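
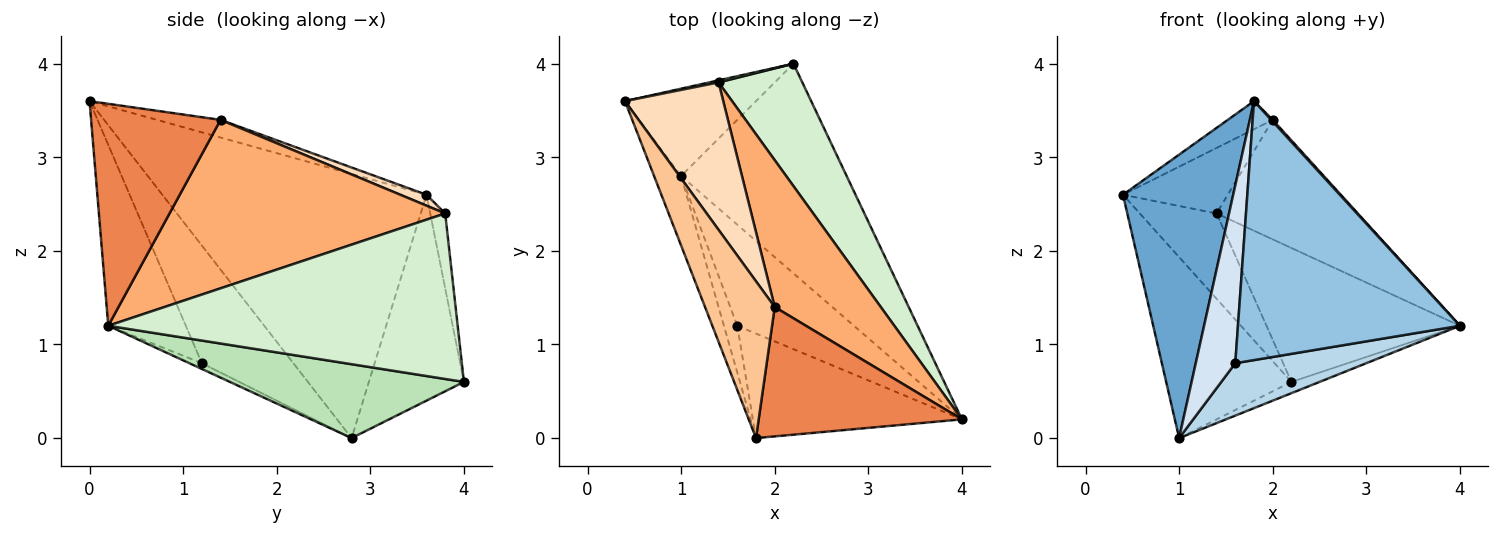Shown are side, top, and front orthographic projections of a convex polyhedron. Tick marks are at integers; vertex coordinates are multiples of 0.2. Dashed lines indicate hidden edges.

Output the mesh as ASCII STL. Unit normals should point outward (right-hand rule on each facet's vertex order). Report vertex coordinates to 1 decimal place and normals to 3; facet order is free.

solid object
 facet normal -0.919 -0.383 -0.094
  outer loop
   vertex 1.0 2.8 0.0
   vertex 1.8 0.0 3.6
   vertex 0.4 3.6 2.6
  endloop
 endfacet
 facet normal -0.308 -0.882 -0.356
  outer loop
   vertex 1.6 1.2 0.8
   vertex 4.0 0.2 1.2
   vertex 1.8 0.0 3.6
  endloop
 endfacet
 facet normal -0.044 -0.460 -0.887
  outer loop
   vertex 1.6 1.2 0.8
   vertex 1.0 2.8 0.0
   vertex 4.0 0.2 1.2
  endloop
 endfacet
 facet normal -0.913 -0.394 -0.104
  outer loop
   vertex 1.6 1.2 0.8
   vertex 1.8 0.0 3.6
   vertex 1.0 2.8 0.0
  endloop
 endfacet
 facet normal 0.737 -0.009 0.675
  outer loop
   vertex 2.0 1.4 3.4
   vertex 1.8 0.0 3.6
   vertex 4.0 0.2 1.2
  endloop
 endfacet
 facet normal 0.776 0.398 0.489
  outer loop
   vertex 2.0 1.4 3.4
   vertex 4.0 0.2 1.2
   vertex 1.4 3.8 2.4
  endloop
 endfacet
 facet normal -0.242 0.171 0.955
  outer loop
   vertex 2.0 1.4 3.4
   vertex 0.4 3.6 2.6
   vertex 1.8 0.0 3.6
  endloop
 endfacet
 facet normal 0.101 0.404 0.909
  outer loop
   vertex 2.0 1.4 3.4
   vertex 1.4 3.8 2.4
   vertex 0.4 3.6 2.6
  endloop
 endfacet
 facet normal -0.564 0.744 -0.359
  outer loop
   vertex 2.2 4.0 0.6
   vertex 1.0 2.8 0.0
   vertex 0.4 3.6 2.6
  endloop
 endfacet
 facet normal -0.191 0.981 0.024
  outer loop
   vertex 2.2 4.0 0.6
   vertex 0.4 3.6 2.6
   vertex 1.4 3.8 2.4
  endloop
 endfacet
 facet normal 0.407 0.049 -0.912
  outer loop
   vertex 2.2 4.0 0.6
   vertex 4.0 0.2 1.2
   vertex 1.0 2.8 0.0
  endloop
 endfacet
 facet normal 0.800 0.443 0.405
  outer loop
   vertex 2.2 4.0 0.6
   vertex 1.4 3.8 2.4
   vertex 4.0 0.2 1.2
  endloop
 endfacet
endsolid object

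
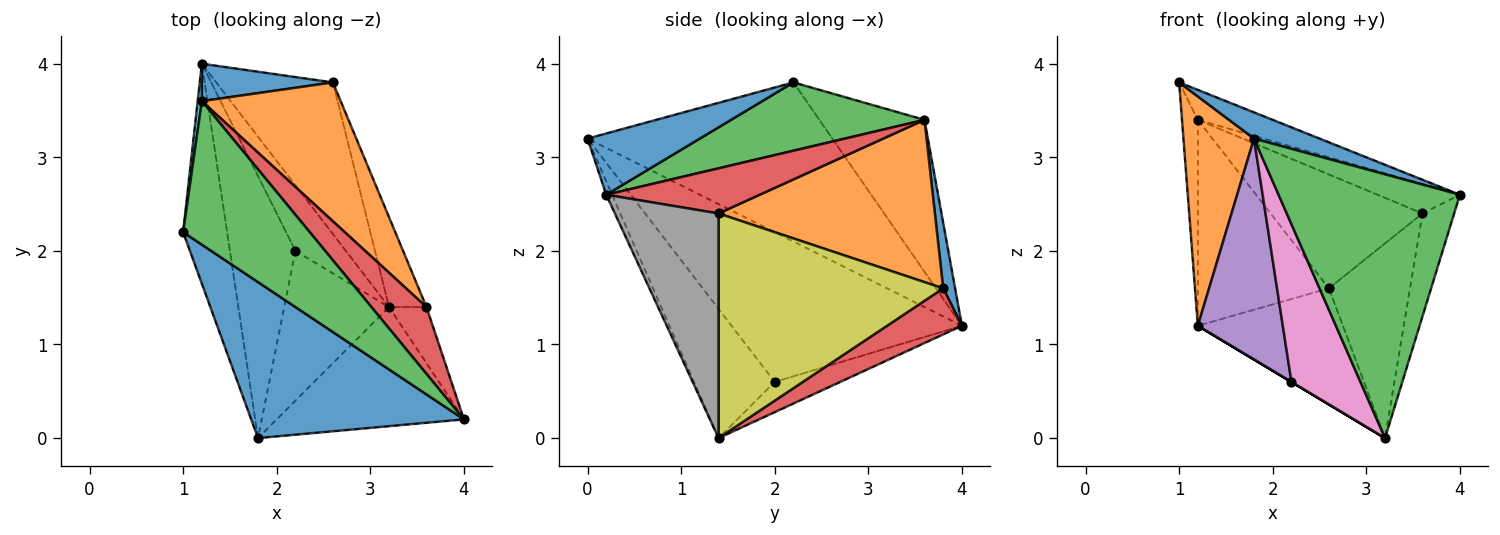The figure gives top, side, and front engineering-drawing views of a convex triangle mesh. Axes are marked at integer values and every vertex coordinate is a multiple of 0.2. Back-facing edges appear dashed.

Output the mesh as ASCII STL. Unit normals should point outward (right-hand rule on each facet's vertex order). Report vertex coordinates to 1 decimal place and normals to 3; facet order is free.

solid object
 facet normal 0.273 -0.159 0.949
  outer loop
   vertex 1.8 0.0 3.2
   vertex 4.0 0.2 2.6
   vertex 1.0 2.2 3.8
  endloop
 endfacet
 facet normal -0.929 -0.268 -0.257
  outer loop
   vertex 1.8 0.0 3.2
   vertex 1.0 2.2 3.8
   vertex 1.2 4.0 1.2
  endloop
 endfacet
 facet normal -0.029 -0.911 -0.411
  outer loop
   vertex 3.2 1.4 0.0
   vertex 4.0 0.2 2.6
   vertex 1.8 0.0 3.2
  endloop
 endfacet
 facet normal 0.299 0.580 -0.758
  outer loop
   vertex 2.6 3.8 1.6
   vertex 3.2 1.4 0.0
   vertex 1.2 4.0 1.2
  endloop
 endfacet
 facet normal -0.868 -0.320 -0.380
  outer loop
   vertex 2.2 2.0 0.6
   vertex 1.8 0.0 3.2
   vertex 1.2 4.0 1.2
  endloop
 endfacet
 facet normal -0.514 0.000 -0.857
  outer loop
   vertex 2.2 2.0 0.6
   vertex 1.2 4.0 1.2
   vertex 3.2 1.4 0.0
  endloop
 endfacet
 facet normal -0.647 -0.553 -0.525
  outer loop
   vertex 2.2 2.0 0.6
   vertex 3.2 1.4 0.0
   vertex 1.8 0.0 3.2
  endloop
 endfacet
 facet normal 0.944 0.289 -0.157
  outer loop
   vertex 3.6 1.4 2.4
   vertex 4.0 0.2 2.6
   vertex 3.2 1.4 0.0
  endloop
 endfacet
 facet normal 0.929 0.336 -0.155
  outer loop
   vertex 3.6 1.4 2.4
   vertex 3.2 1.4 0.0
   vertex 2.6 3.8 1.6
  endloop
 endfacet
 facet normal -0.988 0.149 0.027
  outer loop
   vertex 1.2 3.6 3.4
   vertex 1.2 4.0 1.2
   vertex 1.0 2.2 3.8
  endloop
 endfacet
 facet normal 0.089 0.980 0.178
  outer loop
   vertex 1.2 3.6 3.4
   vertex 2.6 3.8 1.6
   vertex 1.2 4.0 1.2
  endloop
 endfacet
 facet normal 0.670 0.471 0.574
  outer loop
   vertex 1.2 3.6 3.4
   vertex 3.6 1.4 2.4
   vertex 2.6 3.8 1.6
  endloop
 endfacet
 facet normal 0.467 0.181 0.866
  outer loop
   vertex 1.2 3.6 3.4
   vertex 1.0 2.2 3.8
   vertex 4.0 0.2 2.6
  endloop
 endfacet
 facet normal 0.600 0.322 0.732
  outer loop
   vertex 1.2 3.6 3.4
   vertex 4.0 0.2 2.6
   vertex 3.6 1.4 2.4
  endloop
 endfacet
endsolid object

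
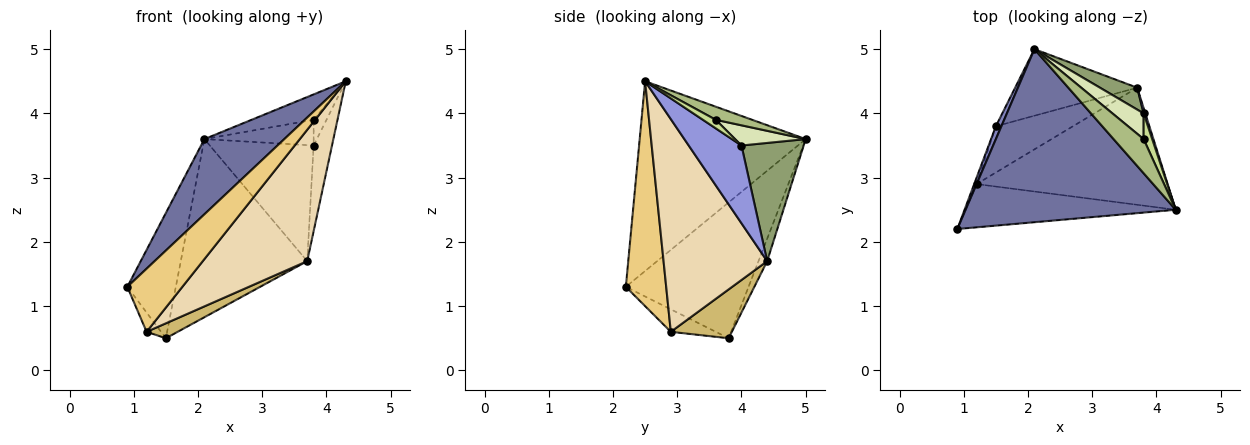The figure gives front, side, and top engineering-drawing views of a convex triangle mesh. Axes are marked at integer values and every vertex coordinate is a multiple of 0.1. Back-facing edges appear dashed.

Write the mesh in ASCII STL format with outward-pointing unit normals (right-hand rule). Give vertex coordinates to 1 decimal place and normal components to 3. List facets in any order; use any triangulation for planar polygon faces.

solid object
 facet normal -0.638 -0.307 0.706
  outer loop
   vertex 2.1 5.0 3.6
   vertex 0.9 2.2 1.3
   vertex 4.3 2.5 4.5
  endloop
 endfacet
 facet normal -0.929 0.367 0.038
  outer loop
   vertex 1.5 3.8 0.5
   vertex 0.9 2.2 1.3
   vertex 2.1 5.0 3.6
  endloop
 endfacet
 facet normal 0.944 0.328 0.021
  outer loop
   vertex 3.7 4.4 1.7
   vertex 3.8 4.0 3.5
   vertex 4.3 2.5 4.5
  endloop
 endfacet
 facet normal -0.064 0.935 -0.349
  outer loop
   vertex 3.7 4.4 1.7
   vertex 1.5 3.8 0.5
   vertex 2.1 5.0 3.6
  endloop
 endfacet
 facet normal 0.507 0.847 0.160
  outer loop
   vertex 3.7 4.4 1.7
   vertex 2.1 5.0 3.6
   vertex 3.8 4.0 3.5
  endloop
 endfacet
 facet normal 0.330 0.563 0.757
  outer loop
   vertex 3.8 3.6 3.9
   vertex 2.1 5.0 3.6
   vertex 4.3 2.5 4.5
  endloop
 endfacet
 facet normal 0.577 0.577 0.577
  outer loop
   vertex 3.8 3.6 3.9
   vertex 4.3 2.5 4.5
   vertex 3.8 4.0 3.5
  endloop
 endfacet
 facet normal 0.416 0.643 0.643
  outer loop
   vertex 3.8 3.6 3.9
   vertex 3.8 4.0 3.5
   vertex 2.1 5.0 3.6
  endloop
 endfacet
 facet normal -0.947 0.304 -0.101
  outer loop
   vertex 1.2 2.9 0.6
   vertex 0.9 2.2 1.3
   vertex 1.5 3.8 0.5
  endloop
 endfacet
 facet normal 0.516 -0.263 -0.815
  outer loop
   vertex 1.2 2.9 0.6
   vertex 1.5 3.8 0.5
   vertex 3.7 4.4 1.7
  endloop
 endfacet
 facet normal 0.518 -0.706 -0.484
  outer loop
   vertex 1.2 2.9 0.6
   vertex 4.3 2.5 4.5
   vertex 0.9 2.2 1.3
  endloop
 endfacet
 facet normal 0.595 -0.600 -0.535
  outer loop
   vertex 1.2 2.9 0.6
   vertex 3.7 4.4 1.7
   vertex 4.3 2.5 4.5
  endloop
 endfacet
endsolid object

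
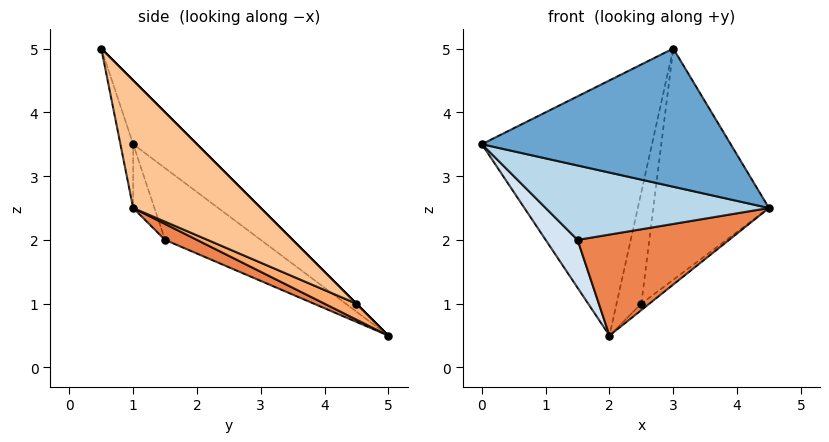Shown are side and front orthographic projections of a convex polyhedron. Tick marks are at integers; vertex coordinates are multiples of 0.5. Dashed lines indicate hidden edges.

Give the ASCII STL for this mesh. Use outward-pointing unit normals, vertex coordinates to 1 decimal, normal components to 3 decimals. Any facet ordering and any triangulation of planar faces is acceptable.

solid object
 facet normal -0.050 -0.973 -0.225
  outer loop
   vertex 3.0 0.5 5.0
   vertex 0.0 1.0 3.5
   vertex 4.5 1.0 2.5
  endloop
 endfacet
 facet normal -0.247 0.657 0.712
  outer loop
   vertex 3.0 0.5 5.0
   vertex 2.0 5.0 0.5
   vertex 0.0 1.0 3.5
  endloop
 endfacet
 facet normal -0.087 -0.916 -0.392
  outer loop
   vertex 1.5 1.5 2.0
   vertex 4.5 1.0 2.5
   vertex 0.0 1.0 3.5
  endloop
 endfacet
 facet normal -0.653 -0.218 -0.725
  outer loop
   vertex 1.5 1.5 2.0
   vertex 0.0 1.0 3.5
   vertex 2.0 5.0 0.5
  endloop
 endfacet
 facet normal 0.085 -0.403 -0.911
  outer loop
   vertex 1.5 1.5 2.0
   vertex 2.0 5.0 0.5
   vertex 4.5 1.0 2.5
  endloop
 endfacet
 facet normal 0.784 0.196 -0.588
  outer loop
   vertex 2.5 4.5 1.0
   vertex 4.5 1.0 2.5
   vertex 2.0 5.0 0.5
  endloop
 endfacet
 facet normal 0.641 0.581 0.501
  outer loop
   vertex 2.5 4.5 1.0
   vertex 3.0 0.5 5.0
   vertex 4.5 1.0 2.5
  endloop
 endfacet
 facet normal 0.000 0.707 0.707
  outer loop
   vertex 2.5 4.5 1.0
   vertex 2.0 5.0 0.5
   vertex 3.0 0.5 5.0
  endloop
 endfacet
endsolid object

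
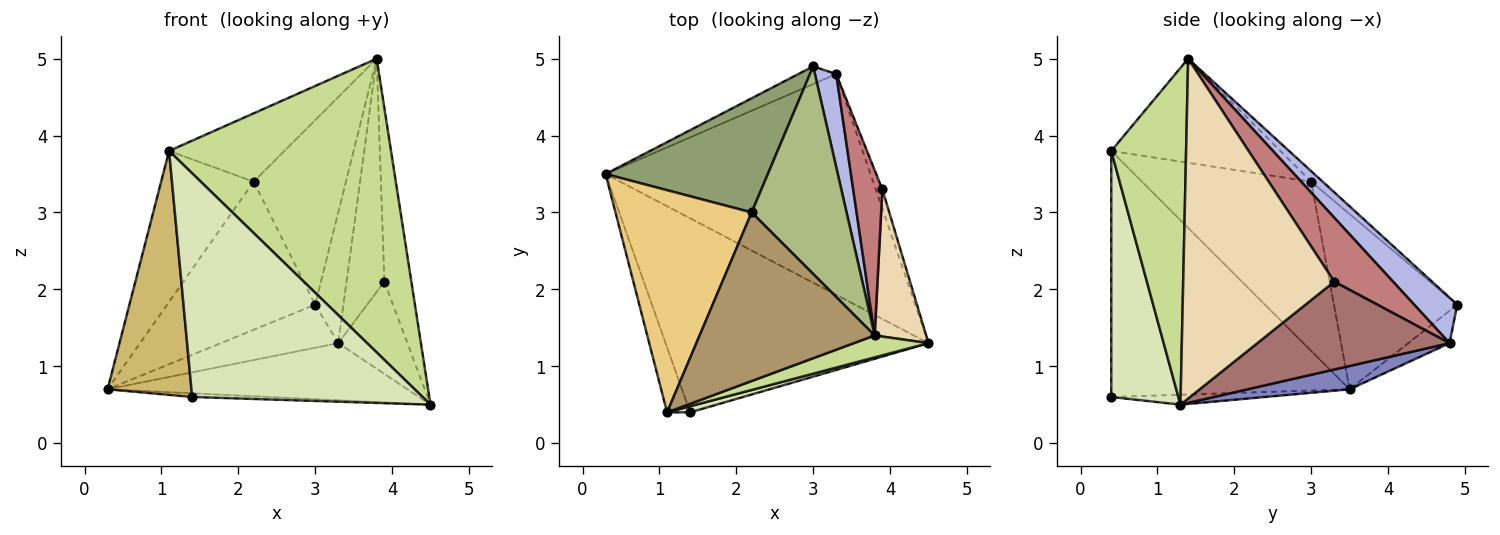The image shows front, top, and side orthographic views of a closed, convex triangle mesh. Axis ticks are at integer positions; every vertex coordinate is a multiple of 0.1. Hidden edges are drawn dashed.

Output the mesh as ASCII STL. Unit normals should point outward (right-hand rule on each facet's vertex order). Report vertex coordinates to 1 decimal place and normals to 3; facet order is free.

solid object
 facet normal -0.038 0.019 -0.999
  outer loop
   vertex 1.4 0.4 0.6
   vertex 0.3 3.5 0.7
   vertex 4.5 1.3 0.5
  endloop
 endfacet
 facet normal 0.085 0.250 -0.965
  outer loop
   vertex 3.3 4.8 1.3
   vertex 4.5 1.3 0.5
   vertex 0.3 3.5 0.7
  endloop
 endfacet
 facet normal -0.309 0.880 -0.361
  outer loop
   vertex 3.3 4.8 1.3
   vertex 0.3 3.5 0.7
   vertex 3.0 4.9 1.8
  endloop
 endfacet
 facet normal 0.778 0.511 0.365
  outer loop
   vertex 3.3 4.8 1.3
   vertex 3.0 4.9 1.8
   vertex 3.8 1.4 5.0
  endloop
 endfacet
 facet normal -0.550 0.661 0.510
  outer loop
   vertex 2.2 3.0 3.4
   vertex 3.0 4.9 1.8
   vertex 0.3 3.5 0.7
  endloop
 endfacet
 facet normal -0.083 0.662 0.745
  outer loop
   vertex 2.2 3.0 3.4
   vertex 3.8 1.4 5.0
   vertex 3.0 4.9 1.8
  endloop
 endfacet
 facet normal 0.319 -0.945 0.071
  outer loop
   vertex 1.1 0.4 3.8
   vertex 4.5 1.3 0.5
   vertex 3.8 1.4 5.0
  endloop
 endfacet
 facet normal 0.279 -0.960 0.026
  outer loop
   vertex 1.1 0.4 3.8
   vertex 1.4 0.4 0.6
   vertex 4.5 1.3 0.5
  endloop
 endfacet
 facet normal -0.483 0.329 0.812
  outer loop
   vertex 1.1 0.4 3.8
   vertex 3.8 1.4 5.0
   vertex 2.2 3.0 3.4
  endloop
 endfacet
 facet normal -0.940 -0.331 -0.088
  outer loop
   vertex 1.1 0.4 3.8
   vertex 0.3 3.5 0.7
   vertex 1.4 0.4 0.6
  endloop
 endfacet
 facet normal -0.717 0.392 0.577
  outer loop
   vertex 1.1 0.4 3.8
   vertex 2.2 3.0 3.4
   vertex 0.3 3.5 0.7
  endloop
 endfacet
 facet normal 0.974 0.174 0.148
  outer loop
   vertex 3.9 3.3 2.1
   vertex 3.8 1.4 5.0
   vertex 4.5 1.3 0.5
  endloop
 endfacet
 facet normal 0.939 0.338 -0.070
  outer loop
   vertex 3.9 3.3 2.1
   vertex 4.5 1.3 0.5
   vertex 3.3 4.8 1.3
  endloop
 endfacet
 facet normal 0.785 0.505 0.358
  outer loop
   vertex 3.9 3.3 2.1
   vertex 3.3 4.8 1.3
   vertex 3.8 1.4 5.0
  endloop
 endfacet
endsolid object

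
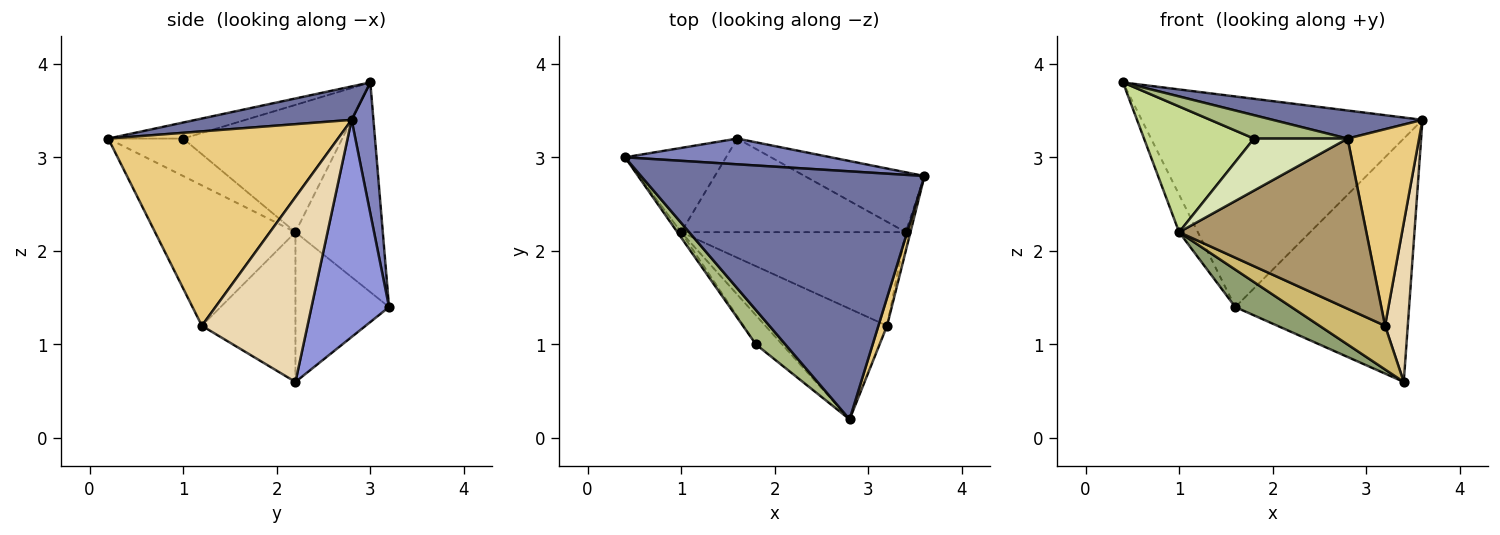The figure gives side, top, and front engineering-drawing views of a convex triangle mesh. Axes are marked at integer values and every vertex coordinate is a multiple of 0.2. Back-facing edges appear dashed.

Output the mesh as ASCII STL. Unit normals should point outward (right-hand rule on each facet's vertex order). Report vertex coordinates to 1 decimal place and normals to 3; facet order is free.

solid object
 facet normal 0.116 -0.112 0.987
  outer loop
   vertex 2.8 0.2 3.2
   vertex 3.6 2.8 3.4
   vertex 0.4 3.0 3.8
  endloop
 endfacet
 facet normal 0.077 0.990 0.121
  outer loop
   vertex 1.6 3.2 1.4
   vertex 0.4 3.0 3.8
   vertex 3.6 2.8 3.4
  endloop
 endfacet
 facet normal 0.398 0.891 -0.219
  outer loop
   vertex 1.6 3.2 1.4
   vertex 3.6 2.8 3.4
   vertex 3.4 2.2 0.6
  endloop
 endfacet
 facet normal -0.884 0.190 -0.426
  outer loop
   vertex 1.6 3.2 1.4
   vertex 1.0 2.2 2.2
   vertex 0.4 3.0 3.8
  endloop
 endfacet
 facet normal -0.526 -0.316 -0.789
  outer loop
   vertex 1.6 3.2 1.4
   vertex 3.4 2.2 0.6
   vertex 1.0 2.2 2.2
  endloop
 endfacet
 facet normal -0.411 -0.514 0.753
  outer loop
   vertex 1.8 1.0 3.2
   vertex 2.8 0.2 3.2
   vertex 0.4 3.0 3.8
  endloop
 endfacet
 facet normal -0.822 -0.568 -0.024
  outer loop
   vertex 1.8 1.0 3.2
   vertex 0.4 3.0 3.8
   vertex 1.0 2.2 2.2
  endloop
 endfacet
 facet normal -0.572 -0.715 -0.401
  outer loop
   vertex 1.8 1.0 3.2
   vertex 1.0 2.2 2.2
   vertex 2.8 0.2 3.2
  endloop
 endfacet
 facet normal -0.532 -0.710 -0.461
  outer loop
   vertex 3.2 1.2 1.2
   vertex 2.8 0.2 3.2
   vertex 1.0 2.2 2.2
  endloop
 endfacet
 facet normal -0.517 -0.362 -0.776
  outer loop
   vertex 3.2 1.2 1.2
   vertex 1.0 2.2 2.2
   vertex 3.4 2.2 0.6
  endloop
 endfacet
 facet normal 0.954 -0.297 0.042
  outer loop
   vertex 3.2 1.2 1.2
   vertex 3.6 2.8 3.4
   vertex 2.8 0.2 3.2
  endloop
 endfacet
 facet normal 0.977 -0.210 -0.025
  outer loop
   vertex 3.2 1.2 1.2
   vertex 3.4 2.2 0.6
   vertex 3.6 2.8 3.4
  endloop
 endfacet
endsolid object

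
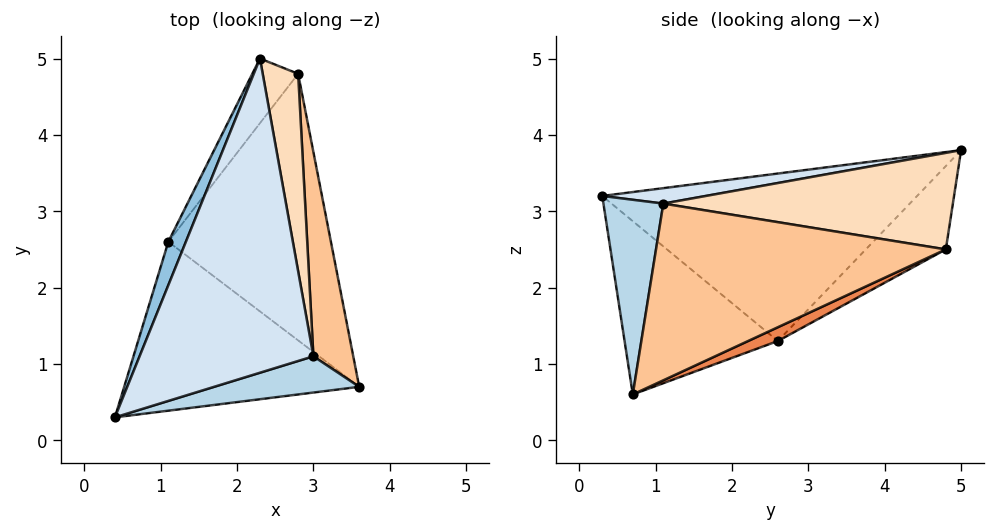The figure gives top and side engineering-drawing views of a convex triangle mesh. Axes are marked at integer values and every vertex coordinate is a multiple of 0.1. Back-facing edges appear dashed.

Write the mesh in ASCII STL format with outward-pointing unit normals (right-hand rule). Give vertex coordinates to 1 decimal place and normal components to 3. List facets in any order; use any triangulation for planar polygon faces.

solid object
 facet normal -0.534 -0.436 -0.724
  outer loop
   vertex 1.1 2.6 1.3
   vertex 3.6 0.7 0.6
   vertex 0.4 0.3 3.2
  endloop
 endfacet
 facet normal -0.927 0.362 0.097
  outer loop
   vertex 1.1 2.6 1.3
   vertex 0.4 0.3 3.2
   vertex 2.3 5.0 3.8
  endloop
 endfacet
 facet normal 0.295 -0.930 0.220
  outer loop
   vertex 3.0 1.1 3.1
   vertex 0.4 0.3 3.2
   vertex 3.6 0.7 0.6
  endloop
 endfacet
 facet normal 0.087 -0.161 0.983
  outer loop
   vertex 3.0 1.1 3.1
   vertex 2.3 5.0 3.8
   vertex 0.4 0.3 3.2
  endloop
 endfacet
 facet normal 0.076 0.431 -0.899
  outer loop
   vertex 2.8 4.8 2.5
   vertex 3.6 0.7 0.6
   vertex 1.1 2.6 1.3
  endloop
 endfacet
 facet normal -0.639 0.685 -0.351
  outer loop
   vertex 2.8 4.8 2.5
   vertex 1.1 2.6 1.3
   vertex 2.3 5.0 3.8
  endloop
 endfacet
 facet normal 0.972 0.088 0.219
  outer loop
   vertex 2.8 4.8 2.5
   vertex 3.0 1.1 3.1
   vertex 3.6 0.7 0.6
  endloop
 endfacet
 facet normal 0.933 0.106 0.343
  outer loop
   vertex 2.8 4.8 2.5
   vertex 2.3 5.0 3.8
   vertex 3.0 1.1 3.1
  endloop
 endfacet
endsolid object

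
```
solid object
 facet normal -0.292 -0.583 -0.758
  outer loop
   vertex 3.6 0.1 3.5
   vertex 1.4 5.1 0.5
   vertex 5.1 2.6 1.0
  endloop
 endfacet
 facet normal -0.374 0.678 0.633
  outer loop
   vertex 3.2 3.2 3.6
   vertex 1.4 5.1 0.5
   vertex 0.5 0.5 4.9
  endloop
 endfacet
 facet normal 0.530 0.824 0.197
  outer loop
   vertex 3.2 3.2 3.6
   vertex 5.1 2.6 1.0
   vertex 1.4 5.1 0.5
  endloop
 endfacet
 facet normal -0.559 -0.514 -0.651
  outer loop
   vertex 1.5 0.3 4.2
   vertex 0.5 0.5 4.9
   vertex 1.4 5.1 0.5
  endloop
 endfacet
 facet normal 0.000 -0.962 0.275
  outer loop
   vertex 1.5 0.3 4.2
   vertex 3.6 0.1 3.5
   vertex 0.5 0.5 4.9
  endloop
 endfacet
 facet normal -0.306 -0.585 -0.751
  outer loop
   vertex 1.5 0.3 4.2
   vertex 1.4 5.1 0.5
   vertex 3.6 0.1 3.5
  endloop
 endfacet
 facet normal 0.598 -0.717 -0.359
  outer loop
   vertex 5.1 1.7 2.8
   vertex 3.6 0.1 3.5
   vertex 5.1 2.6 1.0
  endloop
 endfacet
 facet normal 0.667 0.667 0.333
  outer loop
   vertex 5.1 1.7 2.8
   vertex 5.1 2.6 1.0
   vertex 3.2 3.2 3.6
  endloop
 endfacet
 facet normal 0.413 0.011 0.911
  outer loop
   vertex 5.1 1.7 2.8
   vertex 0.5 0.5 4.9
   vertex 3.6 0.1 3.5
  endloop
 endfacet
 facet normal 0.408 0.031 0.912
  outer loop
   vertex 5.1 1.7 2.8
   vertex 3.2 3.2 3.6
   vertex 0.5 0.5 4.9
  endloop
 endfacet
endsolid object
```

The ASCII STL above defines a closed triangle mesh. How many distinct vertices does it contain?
7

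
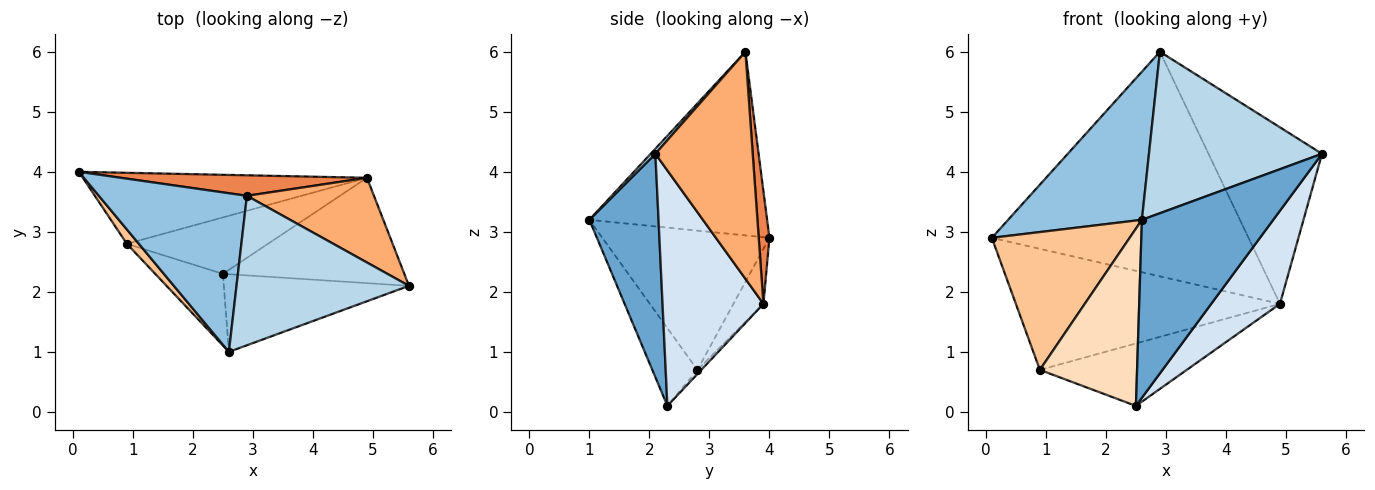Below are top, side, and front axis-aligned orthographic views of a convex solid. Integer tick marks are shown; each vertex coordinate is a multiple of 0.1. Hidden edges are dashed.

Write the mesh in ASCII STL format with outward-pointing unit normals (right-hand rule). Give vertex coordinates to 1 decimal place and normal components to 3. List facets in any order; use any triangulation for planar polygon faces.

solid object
 facet normal 0.435 -0.825 -0.360
  outer loop
   vertex 2.5 2.3 0.1
   vertex 5.6 2.1 4.3
   vertex 2.6 1.0 3.2
  endloop
 endfacet
 facet normal -0.672 -0.506 0.541
  outer loop
   vertex 2.9 3.6 6.0
   vertex 0.1 4.0 2.9
   vertex 2.6 1.0 3.2
  endloop
 endfacet
 facet normal 0.020 -0.734 0.679
  outer loop
   vertex 2.9 3.6 6.0
   vertex 2.6 1.0 3.2
   vertex 5.6 2.1 4.3
  endloop
 endfacet
 facet normal 0.697 -0.475 -0.537
  outer loop
   vertex 4.9 3.9 1.8
   vertex 5.6 2.1 4.3
   vertex 2.5 2.3 0.1
  endloop
 endfacet
 facet normal 0.042 0.995 0.091
  outer loop
   vertex 4.9 3.9 1.8
   vertex 0.1 4.0 2.9
   vertex 2.9 3.6 6.0
  endloop
 endfacet
 facet normal 0.612 0.713 0.342
  outer loop
   vertex 4.9 3.9 1.8
   vertex 2.9 3.6 6.0
   vertex 5.6 2.1 4.3
  endloop
 endfacet
 facet normal -0.770 -0.635 0.066
  outer loop
   vertex 0.9 2.8 0.7
   vertex 2.6 1.0 3.2
   vertex 0.1 4.0 2.9
  endloop
 endfacet
 facet normal -0.395 -0.852 -0.344
  outer loop
   vertex 0.9 2.8 0.7
   vertex 2.5 2.3 0.1
   vertex 2.6 1.0 3.2
  endloop
 endfacet
 facet normal -0.098 0.858 -0.504
  outer loop
   vertex 0.9 2.8 0.7
   vertex 0.1 4.0 2.9
   vertex 4.9 3.9 1.8
  endloop
 endfacet
 facet normal -0.020 0.742 -0.670
  outer loop
   vertex 0.9 2.8 0.7
   vertex 4.9 3.9 1.8
   vertex 2.5 2.3 0.1
  endloop
 endfacet
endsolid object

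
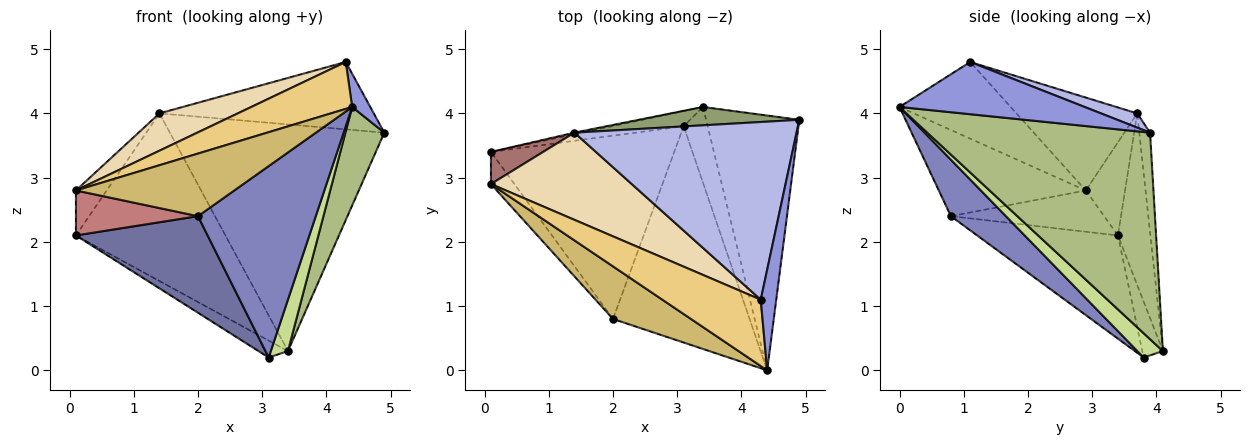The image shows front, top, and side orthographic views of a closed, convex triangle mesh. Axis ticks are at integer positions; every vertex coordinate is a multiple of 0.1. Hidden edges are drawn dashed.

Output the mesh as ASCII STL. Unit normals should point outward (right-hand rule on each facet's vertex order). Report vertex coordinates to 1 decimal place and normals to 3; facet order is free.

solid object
 facet normal -0.446 -0.417 -0.792
  outer loop
   vertex 2.0 0.8 2.4
   vertex 0.1 3.4 2.1
   vertex 3.1 3.8 0.2
  endloop
 endfacet
 facet normal 0.296 -0.633 -0.715
  outer loop
   vertex 2.0 0.8 2.4
   vertex 3.1 3.8 0.2
   vertex 4.4 0.0 4.1
  endloop
 endfacet
 facet normal 0.955 -0.093 0.283
  outer loop
   vertex 4.3 1.1 4.8
   vertex 4.4 0.0 4.1
   vertex 4.9 3.9 3.7
  endloop
 endfacet
 facet normal 0.060 0.354 0.933
  outer loop
   vertex 4.3 1.1 4.8
   vertex 4.9 3.9 3.7
   vertex 1.4 3.7 4.0
  endloop
 endfacet
 facet normal -0.050 0.995 0.081
  outer loop
   vertex 3.4 4.1 0.3
   vertex 1.4 3.7 4.0
   vertex 4.9 3.9 3.7
  endloop
 endfacet
 facet normal 0.900 -0.157 -0.406
  outer loop
   vertex 3.4 4.1 0.3
   vertex 4.9 3.9 3.7
   vertex 4.4 0.0 4.1
  endloop
 endfacet
 facet normal 0.642 -0.431 -0.634
  outer loop
   vertex 3.4 4.1 0.3
   vertex 4.4 0.0 4.1
   vertex 3.1 3.8 0.2
  endloop
 endfacet
 facet normal -0.463 0.660 -0.592
  outer loop
   vertex 3.4 4.1 0.3
   vertex 3.1 3.8 0.2
   vertex 0.1 3.4 2.1
  endloop
 endfacet
 facet normal -0.212 0.977 -0.009
  outer loop
   vertex 3.4 4.1 0.3
   vertex 0.1 3.4 2.1
   vertex 1.4 3.7 4.0
  endloop
 endfacet
 facet normal -0.579 -0.624 0.524
  outer loop
   vertex 0.1 2.9 2.8
   vertex 2.0 0.8 2.4
   vertex 4.4 0.0 4.1
  endloop
 endfacet
 facet normal -0.537 -0.487 0.689
  outer loop
   vertex 0.1 2.9 2.8
   vertex 4.4 0.0 4.1
   vertex 4.3 1.1 4.8
  endloop
 endfacet
 facet normal -0.519 -0.336 0.786
  outer loop
   vertex 0.1 2.9 2.8
   vertex 4.3 1.1 4.8
   vertex 1.4 3.7 4.0
  endloop
 endfacet
 facet normal -0.720 0.565 0.403
  outer loop
   vertex 0.1 2.9 2.8
   vertex 1.4 3.7 4.0
   vertex 0.1 3.4 2.1
  endloop
 endfacet
 facet normal -0.715 -0.569 -0.407
  outer loop
   vertex 0.1 2.9 2.8
   vertex 0.1 3.4 2.1
   vertex 2.0 0.8 2.4
  endloop
 endfacet
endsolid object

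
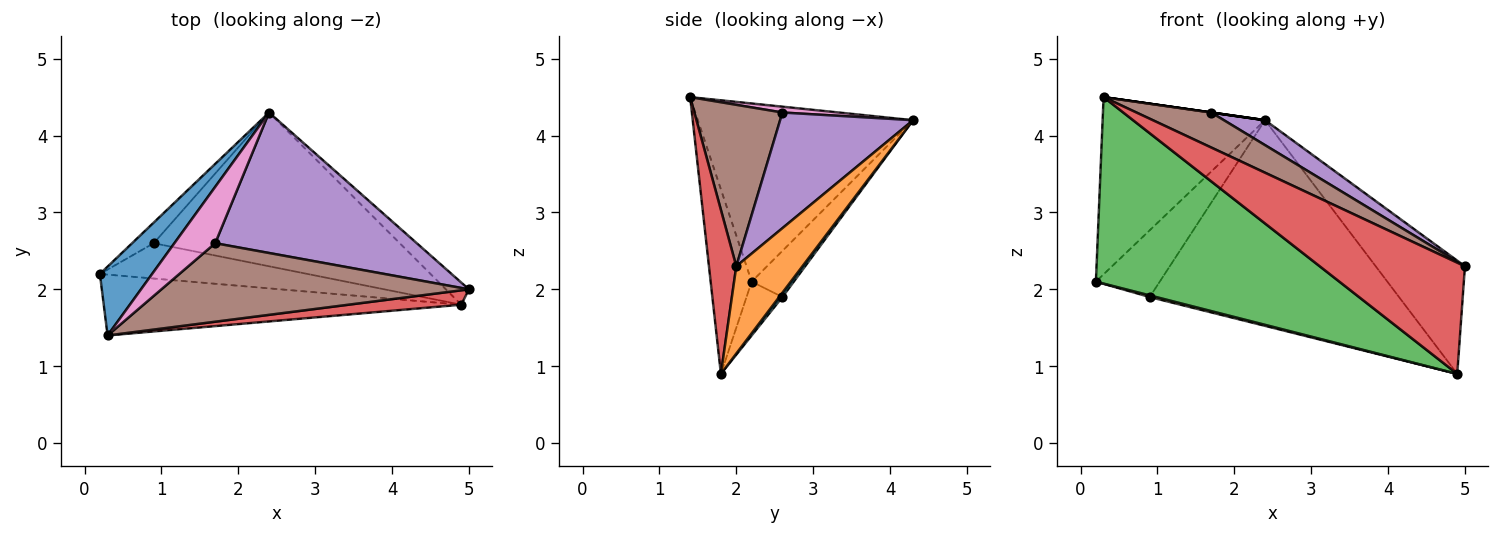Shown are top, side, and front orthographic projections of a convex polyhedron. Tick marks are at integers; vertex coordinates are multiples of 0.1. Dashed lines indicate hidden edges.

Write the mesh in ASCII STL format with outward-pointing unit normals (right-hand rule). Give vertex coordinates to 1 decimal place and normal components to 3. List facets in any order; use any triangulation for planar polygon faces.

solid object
 facet normal -0.777 0.586 0.228
  outer loop
   vertex 0.3 1.4 4.5
   vertex 2.4 4.3 4.2
   vertex 0.2 2.2 2.1
  endloop
 endfacet
 facet normal 0.588 0.794 -0.155
  outer loop
   vertex 4.9 1.8 0.9
   vertex 2.4 4.3 4.2
   vertex 5.0 2.0 2.3
  endloop
 endfacet
 facet normal -0.158 -0.939 -0.306
  outer loop
   vertex 4.9 1.8 0.9
   vertex 0.3 1.4 4.5
   vertex 0.2 2.2 2.1
  endloop
 endfacet
 facet normal 0.184 -0.975 0.126
  outer loop
   vertex 4.9 1.8 0.9
   vertex 5.0 2.0 2.3
   vertex 0.3 1.4 4.5
  endloop
 endfacet
 facet normal 0.492 -0.152 0.857
  outer loop
   vertex 1.7 2.6 4.3
   vertex 5.0 2.0 2.3
   vertex 2.4 4.3 4.2
  endloop
 endfacet
 facet normal 0.432 -0.367 0.824
  outer loop
   vertex 1.7 2.6 4.3
   vertex 0.3 1.4 4.5
   vertex 5.0 2.0 2.3
  endloop
 endfacet
 facet normal 0.141 0.000 0.990
  outer loop
   vertex 1.7 2.6 4.3
   vertex 2.4 4.3 4.2
   vertex 0.3 1.4 4.5
  endloop
 endfacet
 facet normal -0.533 0.808 -0.250
  outer loop
   vertex 0.9 2.6 1.9
   vertex 0.2 2.2 2.1
   vertex 2.4 4.3 4.2
  endloop
 endfacet
 facet normal -0.251 -0.045 -0.967
  outer loop
   vertex 0.9 2.6 1.9
   vertex 4.9 1.8 0.9
   vertex 0.2 2.2 2.1
  endloop
 endfacet
 facet normal 0.010 0.801 -0.599
  outer loop
   vertex 0.9 2.6 1.9
   vertex 2.4 4.3 4.2
   vertex 4.9 1.8 0.9
  endloop
 endfacet
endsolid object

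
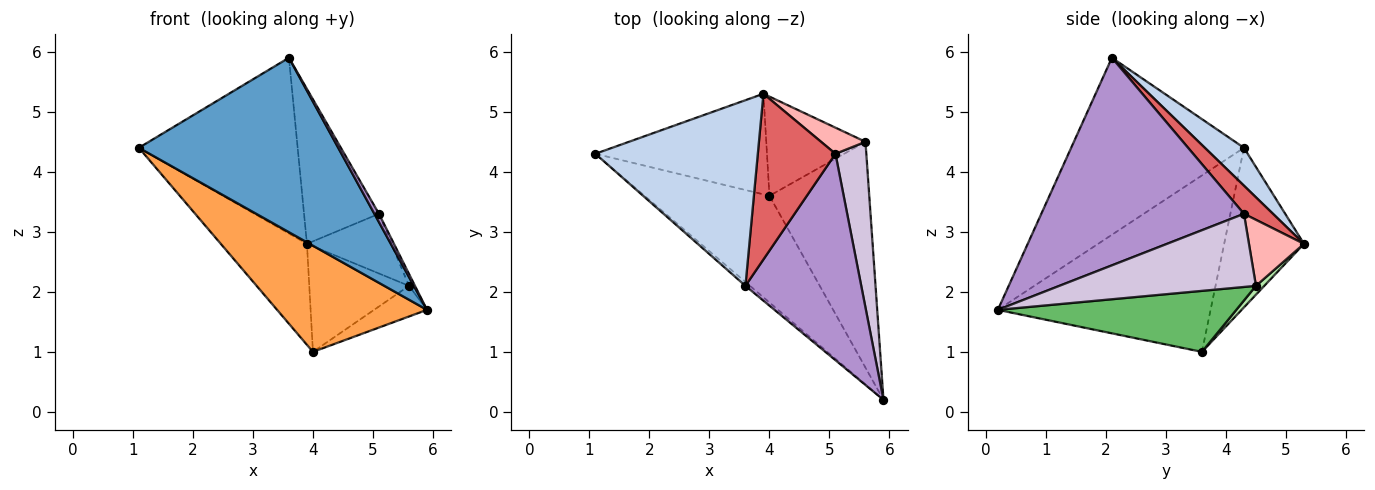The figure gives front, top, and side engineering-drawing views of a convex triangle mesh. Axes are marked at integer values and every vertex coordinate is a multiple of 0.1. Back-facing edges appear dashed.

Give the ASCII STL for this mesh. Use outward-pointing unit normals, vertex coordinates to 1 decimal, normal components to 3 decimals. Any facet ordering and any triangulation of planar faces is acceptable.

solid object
 facet normal -0.655 -0.756 -0.017
  outer loop
   vertex 3.6 2.1 5.9
   vertex 1.1 4.3 4.4
   vertex 5.9 0.2 1.7
  endloop
 endfacet
 facet normal 0.167 0.678 0.716
  outer loop
   vertex 3.6 2.1 5.9
   vertex 3.9 5.3 2.8
   vertex 1.1 4.3 4.4
  endloop
 endfacet
 facet normal -0.708 -0.499 -0.501
  outer loop
   vertex 4.0 3.6 1.0
   vertex 5.9 0.2 1.7
   vertex 1.1 4.3 4.4
  endloop
 endfacet
 facet normal -0.549 0.592 -0.590
  outer loop
   vertex 4.0 3.6 1.0
   vertex 1.1 4.3 4.4
   vertex 3.9 5.3 2.8
  endloop
 endfacet
 facet normal 0.518 0.115 -0.848
  outer loop
   vertex 5.6 4.5 2.1
   vertex 5.9 0.2 1.7
   vertex 4.0 3.6 1.0
  endloop
 endfacet
 facet normal 0.061 0.727 -0.684
  outer loop
   vertex 5.6 4.5 2.1
   vertex 4.0 3.6 1.0
   vertex 3.9 5.3 2.8
  endloop
 endfacet
 facet normal 0.256 0.660 0.706
  outer loop
   vertex 5.1 4.3 3.3
   vertex 3.9 5.3 2.8
   vertex 3.6 2.1 5.9
  endloop
 endfacet
 facet normal 0.512 0.787 0.345
  outer loop
   vertex 5.1 4.3 3.3
   vertex 5.6 4.5 2.1
   vertex 3.9 5.3 2.8
  endloop
 endfacet
 facet normal 0.873 -0.020 0.487
  outer loop
   vertex 5.1 4.3 3.3
   vertex 3.6 2.1 5.9
   vertex 5.9 0.2 1.7
  endloop
 endfacet
 facet normal 0.921 0.028 0.388
  outer loop
   vertex 5.1 4.3 3.3
   vertex 5.9 0.2 1.7
   vertex 5.6 4.5 2.1
  endloop
 endfacet
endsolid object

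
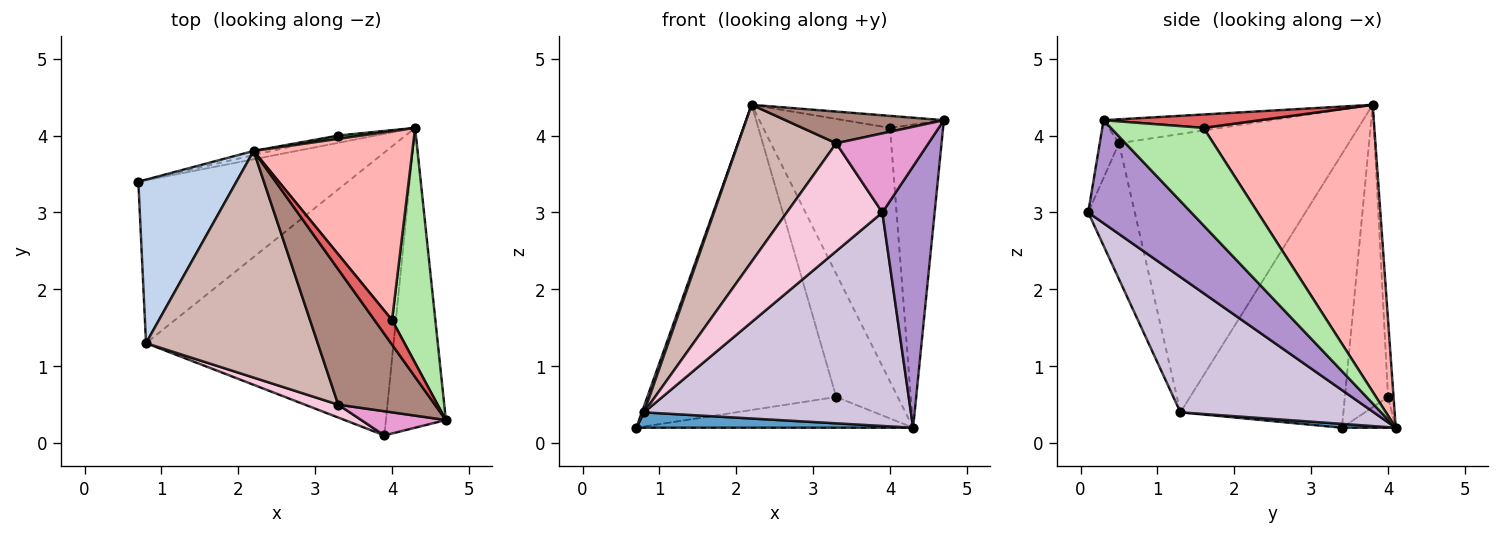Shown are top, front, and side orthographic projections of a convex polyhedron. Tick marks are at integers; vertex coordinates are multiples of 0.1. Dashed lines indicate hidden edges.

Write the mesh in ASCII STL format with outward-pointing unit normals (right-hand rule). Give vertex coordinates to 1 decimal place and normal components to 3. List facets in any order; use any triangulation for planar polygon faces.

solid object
 facet normal 0.018 -0.094 -0.995
  outer loop
   vertex 0.8 1.3 0.4
   vertex 0.7 3.4 0.2
   vertex 4.3 4.1 0.2
  endloop
 endfacet
 facet normal -0.941 -0.013 0.337
  outer loop
   vertex 0.8 1.3 0.4
   vertex 2.2 3.8 4.4
   vertex 0.7 3.4 0.2
  endloop
 endfacet
 facet normal -0.186 0.956 -0.226
  outer loop
   vertex 3.3 4.0 0.6
   vertex 4.3 4.1 0.2
   vertex 0.7 3.4 0.2
  endloop
 endfacet
 facet normal -0.223 0.975 -0.013
  outer loop
   vertex 3.3 4.0 0.6
   vertex 0.7 3.4 0.2
   vertex 2.2 3.8 4.4
  endloop
 endfacet
 facet normal -0.089 0.996 0.027
  outer loop
   vertex 3.3 4.0 0.6
   vertex 2.2 3.8 4.4
   vertex 4.3 4.1 0.2
  endloop
 endfacet
 facet normal 0.810 0.464 0.360
  outer loop
   vertex 4.0 1.6 4.1
   vertex 4.7 0.3 4.2
   vertex 4.3 4.1 0.2
  endloop
 endfacet
 facet normal 0.565 0.361 0.741
  outer loop
   vertex 4.0 1.6 4.1
   vertex 2.2 3.8 4.4
   vertex 4.7 0.3 4.2
  endloop
 endfacet
 facet normal 0.734 0.545 0.406
  outer loop
   vertex 4.0 1.6 4.1
   vertex 4.3 4.1 0.2
   vertex 2.2 3.8 4.4
  endloop
 endfacet
 facet normal 0.791 -0.402 -0.461
  outer loop
   vertex 3.9 0.1 3.0
   vertex 4.3 4.1 0.2
   vertex 4.7 0.3 4.2
  endloop
 endfacet
 facet normal 0.400 -0.552 -0.732
  outer loop
   vertex 3.9 0.1 3.0
   vertex 0.8 1.3 0.4
   vertex 4.3 4.1 0.2
  endloop
 endfacet
 facet normal -0.234 -0.222 0.947
  outer loop
   vertex 3.3 0.5 3.9
   vertex 4.7 0.3 4.2
   vertex 2.2 3.8 4.4
  endloop
 endfacet
 facet normal -0.800 -0.341 0.493
  outer loop
   vertex 3.3 0.5 3.9
   vertex 2.2 3.8 4.4
   vertex 0.8 1.3 0.4
  endloop
 endfacet
 facet normal -0.195 -0.938 0.287
  outer loop
   vertex 3.3 0.5 3.9
   vertex 3.9 0.1 3.0
   vertex 4.7 0.3 4.2
  endloop
 endfacet
 facet normal -0.436 -0.894 0.107
  outer loop
   vertex 3.3 0.5 3.9
   vertex 0.8 1.3 0.4
   vertex 3.9 0.1 3.0
  endloop
 endfacet
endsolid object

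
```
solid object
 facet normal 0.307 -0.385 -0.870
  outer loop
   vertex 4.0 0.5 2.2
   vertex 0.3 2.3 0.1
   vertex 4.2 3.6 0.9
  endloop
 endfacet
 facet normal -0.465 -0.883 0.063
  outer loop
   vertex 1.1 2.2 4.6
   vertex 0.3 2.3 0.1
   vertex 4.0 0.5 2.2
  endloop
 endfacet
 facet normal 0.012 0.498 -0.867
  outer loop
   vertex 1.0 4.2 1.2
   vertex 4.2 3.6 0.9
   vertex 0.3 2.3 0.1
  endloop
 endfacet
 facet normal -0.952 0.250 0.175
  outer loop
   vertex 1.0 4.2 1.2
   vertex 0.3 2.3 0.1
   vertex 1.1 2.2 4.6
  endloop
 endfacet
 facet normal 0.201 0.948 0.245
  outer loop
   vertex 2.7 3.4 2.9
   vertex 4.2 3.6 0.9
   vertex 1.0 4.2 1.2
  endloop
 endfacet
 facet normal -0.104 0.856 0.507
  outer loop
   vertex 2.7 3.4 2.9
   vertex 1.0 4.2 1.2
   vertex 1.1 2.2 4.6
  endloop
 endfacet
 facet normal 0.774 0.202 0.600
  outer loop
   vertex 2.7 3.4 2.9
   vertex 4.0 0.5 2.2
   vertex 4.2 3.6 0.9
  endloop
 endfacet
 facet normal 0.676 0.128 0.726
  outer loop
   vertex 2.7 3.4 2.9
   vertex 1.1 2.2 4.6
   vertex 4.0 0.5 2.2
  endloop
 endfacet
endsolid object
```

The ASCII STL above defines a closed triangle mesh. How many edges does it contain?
12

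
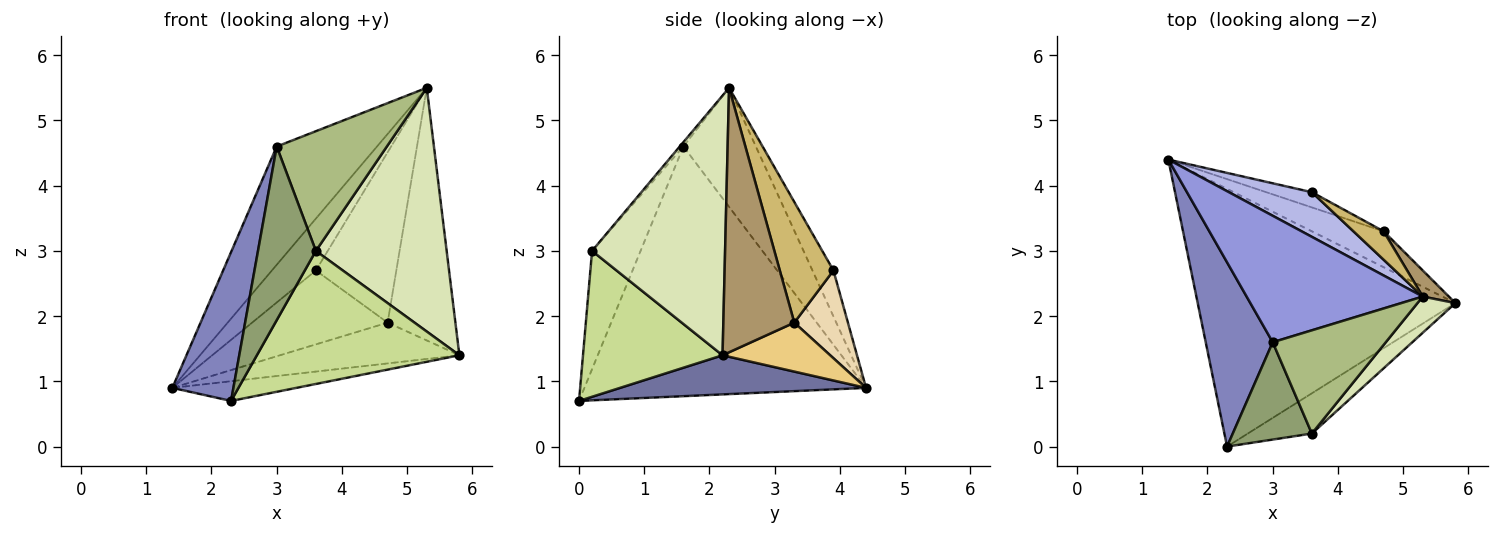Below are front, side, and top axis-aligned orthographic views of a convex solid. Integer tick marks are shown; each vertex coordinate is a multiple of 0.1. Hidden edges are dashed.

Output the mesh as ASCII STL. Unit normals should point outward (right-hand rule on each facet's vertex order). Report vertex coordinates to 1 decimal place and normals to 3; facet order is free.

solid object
 facet normal 0.150 0.075 -0.986
  outer loop
   vertex 2.3 0.0 0.7
   vertex 1.4 4.4 0.9
   vertex 5.8 2.2 1.4
  endloop
 endfacet
 facet normal -0.945 -0.205 0.254
  outer loop
   vertex 3.0 1.6 4.6
   vertex 1.4 4.4 0.9
   vertex 2.3 0.0 0.7
  endloop
 endfacet
 facet normal -0.443 0.612 0.655
  outer loop
   vertex 3.0 1.6 4.6
   vertex 5.3 2.3 5.5
   vertex 1.4 4.4 0.9
  endloop
 endfacet
 facet normal -0.340 0.713 0.614
  outer loop
   vertex 3.6 3.9 2.7
   vertex 1.4 4.4 0.9
   vertex 5.3 2.3 5.5
  endloop
 endfacet
 facet normal -0.590 -0.704 0.395
  outer loop
   vertex 3.6 0.2 3.0
   vertex 3.0 1.6 4.6
   vertex 2.3 0.0 0.7
  endloop
 endfacet
 facet normal -0.025 -0.757 0.653
  outer loop
   vertex 3.6 0.2 3.0
   vertex 5.3 2.3 5.5
   vertex 3.0 1.6 4.6
  endloop
 endfacet
 facet normal 0.551 -0.799 -0.242
  outer loop
   vertex 3.6 0.2 3.0
   vertex 2.3 0.0 0.7
   vertex 5.8 2.2 1.4
  endloop
 endfacet
 facet normal 0.709 -0.697 0.103
  outer loop
   vertex 3.6 0.2 3.0
   vertex 5.8 2.2 1.4
   vertex 5.3 2.3 5.5
  endloop
 endfacet
 facet normal 0.721 0.689 0.071
  outer loop
   vertex 4.7 3.3 1.9
   vertex 5.3 2.3 5.5
   vertex 5.8 2.2 1.4
  endloop
 endfacet
 facet normal 0.549 0.824 0.137
  outer loop
   vertex 4.7 3.3 1.9
   vertex 3.6 3.9 2.7
   vertex 5.3 2.3 5.5
  endloop
 endfacet
 facet normal 0.411 0.684 -0.602
  outer loop
   vertex 4.7 3.3 1.9
   vertex 5.8 2.2 1.4
   vertex 1.4 4.4 0.9
  endloop
 endfacet
 facet normal 0.361 0.913 -0.188
  outer loop
   vertex 4.7 3.3 1.9
   vertex 1.4 4.4 0.9
   vertex 3.6 3.9 2.7
  endloop
 endfacet
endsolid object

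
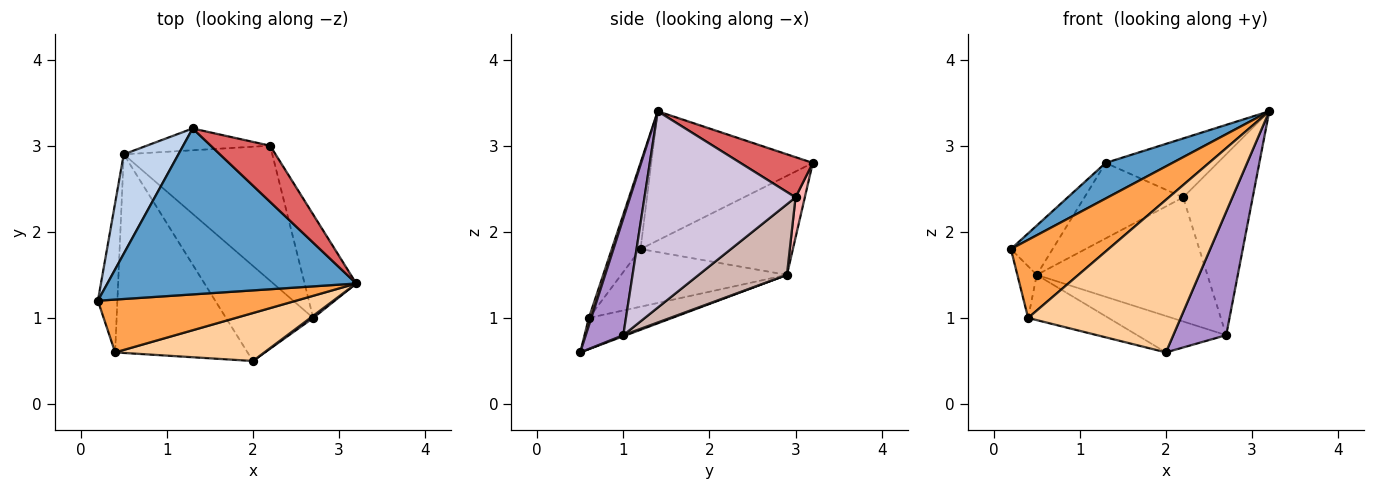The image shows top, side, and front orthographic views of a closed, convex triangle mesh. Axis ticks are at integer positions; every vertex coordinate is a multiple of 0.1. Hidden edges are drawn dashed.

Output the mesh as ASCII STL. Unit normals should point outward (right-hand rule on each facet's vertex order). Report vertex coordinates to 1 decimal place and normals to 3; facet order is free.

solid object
 facet normal -0.453 -0.187 0.872
  outer loop
   vertex 1.3 3.2 2.8
   vertex 0.2 1.2 1.8
   vertex 3.2 1.4 3.4
  endloop
 endfacet
 facet normal -0.851 0.233 0.470
  outer loop
   vertex 0.5 2.9 1.5
   vertex 0.2 1.2 1.8
   vertex 1.3 3.2 2.8
  endloop
 endfacet
 facet normal -0.237 -0.805 0.544
  outer loop
   vertex 0.4 0.6 1.0
   vertex 3.2 1.4 3.4
   vertex 0.2 1.2 1.8
  endloop
 endfacet
 facet normal 0.015 -0.954 0.300
  outer loop
   vertex 0.4 0.6 1.0
   vertex 2.0 0.5 0.6
   vertex 3.2 1.4 3.4
  endloop
 endfacet
 facet normal -0.942 0.110 -0.318
  outer loop
   vertex 0.4 0.6 1.0
   vertex 0.2 1.2 1.8
   vertex 0.5 2.9 1.5
  endloop
 endfacet
 facet normal -0.224 0.216 -0.950
  outer loop
   vertex 0.4 0.6 1.0
   vertex 0.5 2.9 1.5
   vertex 2.0 0.5 0.6
  endloop
 endfacet
 facet normal 0.424 0.655 0.625
  outer loop
   vertex 2.2 3.0 2.4
   vertex 1.3 3.2 2.8
   vertex 3.2 1.4 3.4
  endloop
 endfacet
 facet normal 0.090 0.957 -0.276
  outer loop
   vertex 2.2 3.0 2.4
   vertex 0.5 2.9 1.5
   vertex 1.3 3.2 2.8
  endloop
 endfacet
 facet normal 0.578 -0.816 0.014
  outer loop
   vertex 2.7 1.0 0.8
   vertex 3.2 1.4 3.4
   vertex 2.0 0.5 0.6
  endloop
 endfacet
 facet normal 0.883 0.407 -0.232
  outer loop
   vertex 2.7 1.0 0.8
   vertex 2.2 3.0 2.4
   vertex 3.2 1.4 3.4
  endloop
 endfacet
 facet normal 0.012 0.357 -0.934
  outer loop
   vertex 2.7 1.0 0.8
   vertex 2.0 0.5 0.6
   vertex 0.5 2.9 1.5
  endloop
 endfacet
 facet normal 0.330 0.639 -0.695
  outer loop
   vertex 2.7 1.0 0.8
   vertex 0.5 2.9 1.5
   vertex 2.2 3.0 2.4
  endloop
 endfacet
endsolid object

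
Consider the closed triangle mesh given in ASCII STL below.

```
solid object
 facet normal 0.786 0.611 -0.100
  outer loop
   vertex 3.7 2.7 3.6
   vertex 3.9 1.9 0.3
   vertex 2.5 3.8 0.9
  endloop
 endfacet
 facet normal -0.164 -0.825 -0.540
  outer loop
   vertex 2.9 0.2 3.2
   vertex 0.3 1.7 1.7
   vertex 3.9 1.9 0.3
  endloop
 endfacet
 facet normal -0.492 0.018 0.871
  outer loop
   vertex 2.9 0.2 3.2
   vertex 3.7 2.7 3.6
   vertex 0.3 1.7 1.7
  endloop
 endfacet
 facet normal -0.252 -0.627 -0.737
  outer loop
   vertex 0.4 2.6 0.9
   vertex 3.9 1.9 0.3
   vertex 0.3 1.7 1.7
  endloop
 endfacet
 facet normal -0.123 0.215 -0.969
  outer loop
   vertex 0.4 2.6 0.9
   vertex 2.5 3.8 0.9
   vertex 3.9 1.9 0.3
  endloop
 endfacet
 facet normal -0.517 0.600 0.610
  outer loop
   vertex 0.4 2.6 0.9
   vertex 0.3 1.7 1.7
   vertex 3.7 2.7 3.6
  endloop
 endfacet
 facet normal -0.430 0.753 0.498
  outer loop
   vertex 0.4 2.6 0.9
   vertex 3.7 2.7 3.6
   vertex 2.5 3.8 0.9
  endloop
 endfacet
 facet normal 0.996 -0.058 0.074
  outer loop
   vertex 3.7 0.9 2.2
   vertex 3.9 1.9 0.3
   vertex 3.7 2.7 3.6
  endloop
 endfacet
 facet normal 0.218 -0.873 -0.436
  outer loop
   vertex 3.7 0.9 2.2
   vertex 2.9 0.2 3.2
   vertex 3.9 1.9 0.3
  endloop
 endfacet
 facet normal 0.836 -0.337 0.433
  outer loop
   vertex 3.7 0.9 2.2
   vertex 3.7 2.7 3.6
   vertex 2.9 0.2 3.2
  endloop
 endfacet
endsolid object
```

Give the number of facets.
10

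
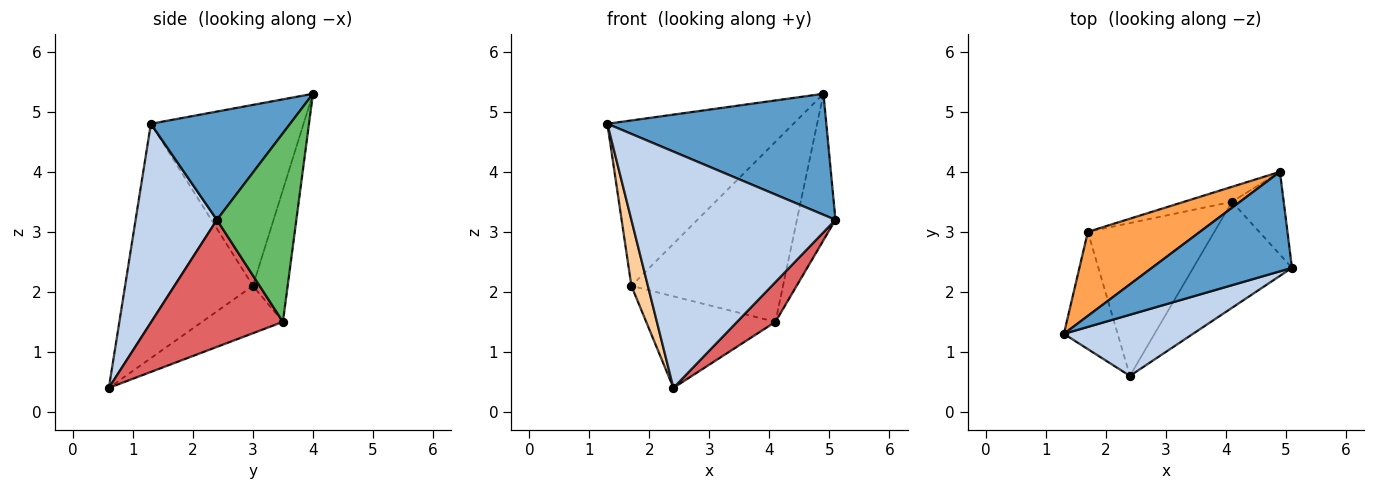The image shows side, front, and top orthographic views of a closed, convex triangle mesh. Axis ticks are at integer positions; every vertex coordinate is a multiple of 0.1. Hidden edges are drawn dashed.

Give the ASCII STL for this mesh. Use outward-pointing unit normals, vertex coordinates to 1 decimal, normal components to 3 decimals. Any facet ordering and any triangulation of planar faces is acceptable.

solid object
 facet normal 0.441 -0.693 0.570
  outer loop
   vertex 4.9 4.0 5.3
   vertex 1.3 1.3 4.8
   vertex 5.1 2.4 3.2
  endloop
 endfacet
 facet normal 0.360 -0.903 0.234
  outer loop
   vertex 2.4 0.6 0.4
   vertex 5.1 2.4 3.2
   vertex 1.3 1.3 4.8
  endloop
 endfacet
 facet normal -0.590 0.720 0.366
  outer loop
   vertex 1.7 3.0 2.1
   vertex 1.3 1.3 4.8
   vertex 4.9 4.0 5.3
  endloop
 endfacet
 facet normal -0.967 -0.125 -0.222
  outer loop
   vertex 1.7 3.0 2.1
   vertex 2.4 0.6 0.4
   vertex 1.3 1.3 4.8
  endloop
 endfacet
 facet normal 0.874 0.424 -0.240
  outer loop
   vertex 4.1 3.5 1.5
   vertex 4.9 4.0 5.3
   vertex 5.1 2.4 3.2
  endloop
 endfacet
 facet normal -0.223 0.972 -0.081
  outer loop
   vertex 4.1 3.5 1.5
   vertex 1.7 3.0 2.1
   vertex 4.9 4.0 5.3
  endloop
 endfacet
 facet normal 0.770 -0.224 -0.598
  outer loop
   vertex 4.1 3.5 1.5
   vertex 5.1 2.4 3.2
   vertex 2.4 0.6 0.4
  endloop
 endfacet
 facet normal -0.306 0.489 -0.817
  outer loop
   vertex 4.1 3.5 1.5
   vertex 2.4 0.6 0.4
   vertex 1.7 3.0 2.1
  endloop
 endfacet
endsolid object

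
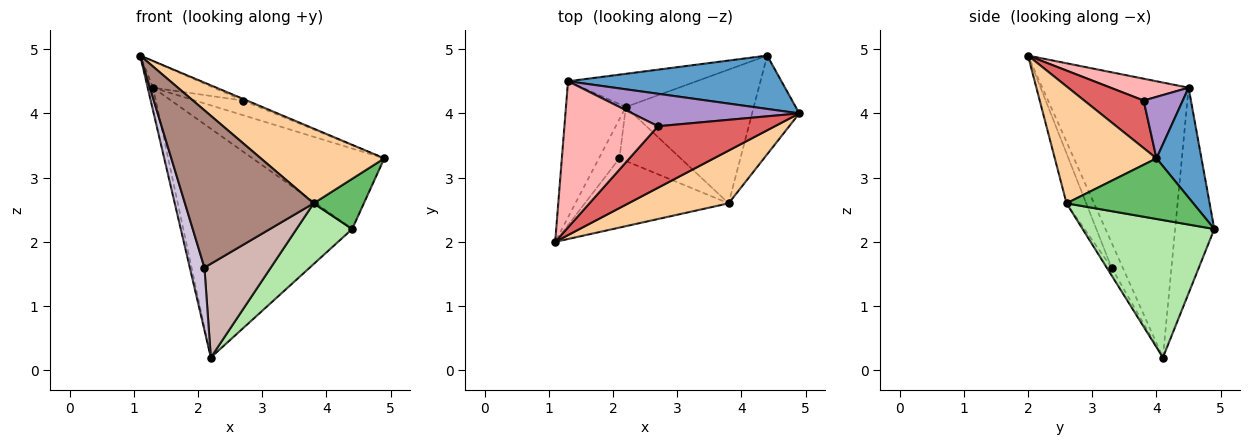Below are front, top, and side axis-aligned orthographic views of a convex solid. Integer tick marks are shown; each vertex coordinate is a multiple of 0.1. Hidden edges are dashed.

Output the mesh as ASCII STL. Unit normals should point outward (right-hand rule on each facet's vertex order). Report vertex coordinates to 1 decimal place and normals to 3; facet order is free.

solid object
 facet normal 0.274 0.802 0.531
  outer loop
   vertex 1.3 4.5 4.4
   vertex 4.9 4.0 3.3
   vertex 4.4 4.9 2.2
  endloop
 endfacet
 facet normal -0.976 0.036 -0.213
  outer loop
   vertex 1.3 4.5 4.4
   vertex 2.2 4.1 0.2
   vertex 1.1 2.0 4.9
  endloop
 endfacet
 facet normal -0.224 0.965 -0.140
  outer loop
   vertex 1.3 4.5 4.4
   vertex 4.4 4.9 2.2
   vertex 2.2 4.1 0.2
  endloop
 endfacet
 facet normal 0.558 -0.678 0.478
  outer loop
   vertex 3.8 2.6 2.6
   vertex 4.9 4.0 3.3
   vertex 1.1 2.0 4.9
  endloop
 endfacet
 facet normal 0.753 -0.298 -0.586
  outer loop
   vertex 3.8 2.6 2.6
   vertex 4.4 4.9 2.2
   vertex 4.9 4.0 3.3
  endloop
 endfacet
 facet normal 0.699 -0.296 -0.651
  outer loop
   vertex 3.8 2.6 2.6
   vertex 2.2 4.1 0.2
   vertex 4.4 4.9 2.2
  endloop
 endfacet
 facet normal 0.377 0.025 0.926
  outer loop
   vertex 2.7 3.8 4.2
   vertex 1.1 2.0 4.9
   vertex 4.9 4.0 3.3
  endloop
 endfacet
 facet normal 0.224 0.174 0.959
  outer loop
   vertex 2.7 3.8 4.2
   vertex 1.3 4.5 4.4
   vertex 1.1 2.0 4.9
  endloop
 endfacet
 facet normal 0.318 0.389 0.864
  outer loop
   vertex 2.7 3.8 4.2
   vertex 4.9 4.0 3.3
   vertex 1.3 4.5 4.4
  endloop
 endfacet
 facet normal -0.545 -0.711 -0.445
  outer loop
   vertex 2.1 3.3 1.6
   vertex 1.1 2.0 4.9
   vertex 2.2 4.1 0.2
  endloop
 endfacet
 facet normal -0.138 -0.906 -0.399
  outer loop
   vertex 2.1 3.3 1.6
   vertex 3.8 2.6 2.6
   vertex 1.1 2.0 4.9
  endloop
 endfacet
 facet normal -0.063 -0.865 -0.499
  outer loop
   vertex 2.1 3.3 1.6
   vertex 2.2 4.1 0.2
   vertex 3.8 2.6 2.6
  endloop
 endfacet
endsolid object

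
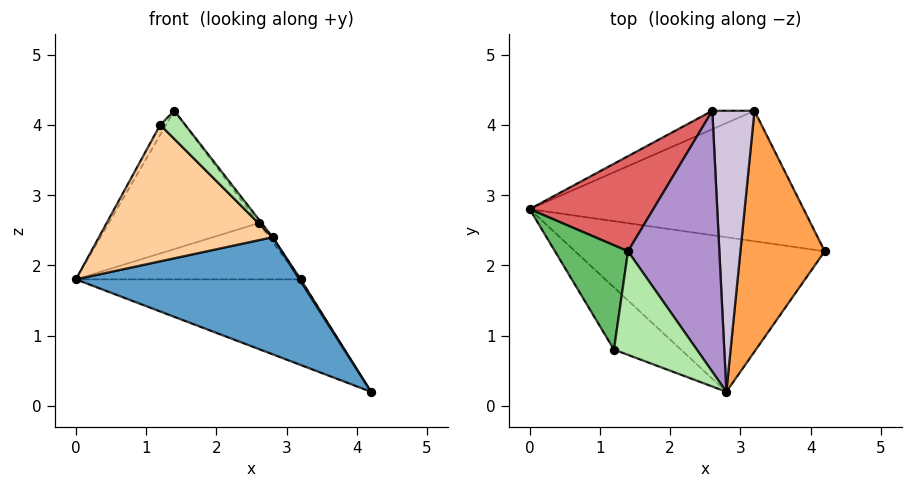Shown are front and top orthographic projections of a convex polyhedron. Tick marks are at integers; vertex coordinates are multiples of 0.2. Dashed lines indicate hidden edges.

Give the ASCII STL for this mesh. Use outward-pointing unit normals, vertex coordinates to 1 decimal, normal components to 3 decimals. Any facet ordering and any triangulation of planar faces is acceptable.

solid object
 facet normal -0.363 -0.563 -0.743
  outer loop
   vertex 2.8 0.2 2.4
   vertex 0.0 2.8 1.8
   vertex 4.2 2.2 0.2
  endloop
 endfacet
 facet normal -0.233 0.534 -0.813
  outer loop
   vertex 3.2 4.2 1.8
   vertex 4.2 2.2 0.2
   vertex 0.0 2.8 1.8
  endloop
 endfacet
 facet normal 0.845 -0.004 0.534
  outer loop
   vertex 3.2 4.2 1.8
   vertex 2.8 0.2 2.4
   vertex 4.2 2.2 0.2
  endloop
 endfacet
 facet normal -0.603 -0.726 -0.331
  outer loop
   vertex 1.2 0.8 4.0
   vertex 0.0 2.8 1.8
   vertex 2.8 0.2 2.4
  endloop
 endfacet
 facet normal -0.857 0.049 0.512
  outer loop
   vertex 1.2 0.8 4.0
   vertex 1.4 2.2 4.2
   vertex 0.0 2.8 1.8
  endloop
 endfacet
 facet normal 0.655 -0.198 0.729
  outer loop
   vertex 1.2 0.8 4.0
   vertex 2.8 0.2 2.4
   vertex 1.4 2.2 4.2
  endloop
 endfacet
 facet normal -0.526 0.701 0.482
  outer loop
   vertex 2.6 4.2 2.6
   vertex 0.0 2.8 1.8
   vertex 1.4 2.2 4.2
  endloop
 endfacet
 facet normal -0.384 0.877 -0.288
  outer loop
   vertex 2.6 4.2 2.6
   vertex 3.2 4.2 1.8
   vertex 0.0 2.8 1.8
  endloop
 endfacet
 facet normal 0.794 0.009 0.607
  outer loop
   vertex 2.6 4.2 2.6
   vertex 1.4 2.2 4.2
   vertex 2.8 0.2 2.4
  endloop
 endfacet
 facet normal 0.800 0.010 0.600
  outer loop
   vertex 2.6 4.2 2.6
   vertex 2.8 0.2 2.4
   vertex 3.2 4.2 1.8
  endloop
 endfacet
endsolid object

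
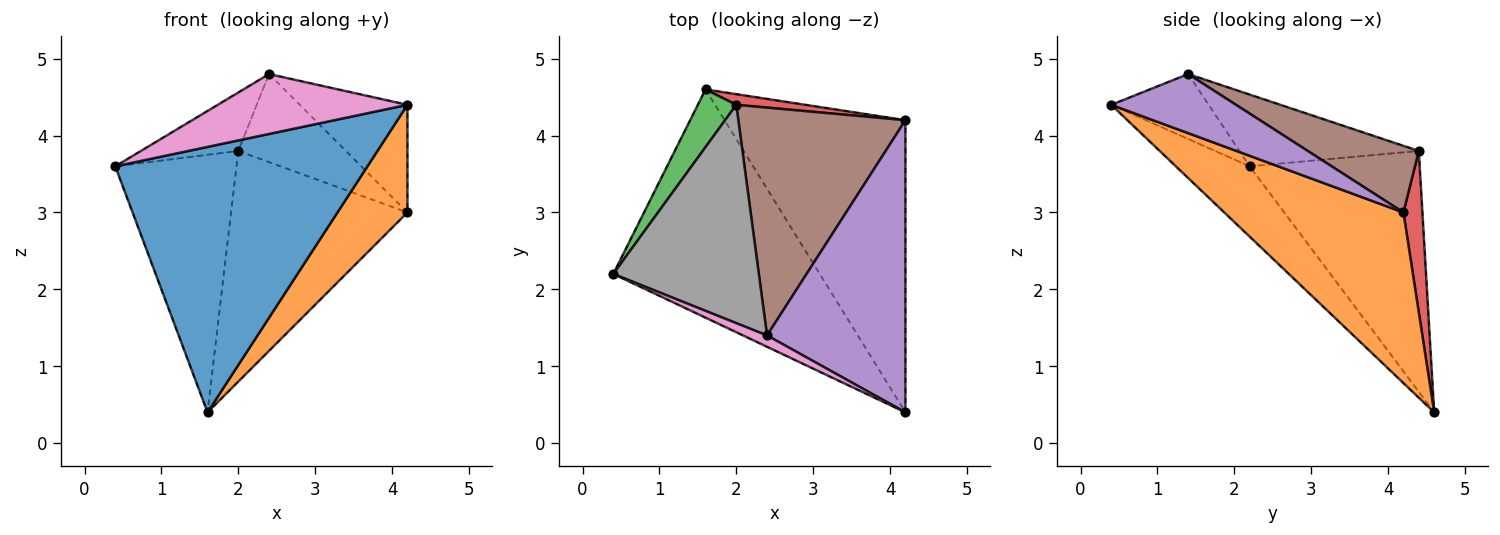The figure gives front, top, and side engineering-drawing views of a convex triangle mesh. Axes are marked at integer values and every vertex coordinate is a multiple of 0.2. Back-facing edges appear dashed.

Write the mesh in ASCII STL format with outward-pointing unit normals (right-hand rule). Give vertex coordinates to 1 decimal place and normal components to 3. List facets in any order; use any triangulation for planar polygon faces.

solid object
 facet normal -0.217 -0.740 -0.636
  outer loop
   vertex 1.6 4.6 0.4
   vertex 4.2 0.4 4.4
   vertex 0.4 2.2 3.6
  endloop
 endfacet
 facet normal 0.663 -0.259 -0.703
  outer loop
   vertex 1.6 4.6 0.4
   vertex 4.2 4.2 3.0
   vertex 4.2 0.4 4.4
  endloop
 endfacet
 facet normal -0.808 0.576 0.129
  outer loop
   vertex 2.0 4.4 3.8
   vertex 1.6 4.6 0.4
   vertex 0.4 2.2 3.6
  endloop
 endfacet
 facet normal 0.107 0.993 0.046
  outer loop
   vertex 2.0 4.4 3.8
   vertex 4.2 4.2 3.0
   vertex 1.6 4.6 0.4
  endloop
 endfacet
 facet normal 0.372 0.321 0.871
  outer loop
   vertex 2.4 1.4 4.8
   vertex 4.2 0.4 4.4
   vertex 4.2 4.2 3.0
  endloop
 endfacet
 facet normal 0.349 0.338 0.874
  outer loop
   vertex 2.4 1.4 4.8
   vertex 4.2 4.2 3.0
   vertex 2.0 4.4 3.8
  endloop
 endfacet
 facet normal -0.450 -0.877 0.166
  outer loop
   vertex 2.4 1.4 4.8
   vertex 0.4 2.2 3.6
   vertex 4.2 0.4 4.4
  endloop
 endfacet
 facet normal -0.430 0.233 0.872
  outer loop
   vertex 2.4 1.4 4.8
   vertex 2.0 4.4 3.8
   vertex 0.4 2.2 3.6
  endloop
 endfacet
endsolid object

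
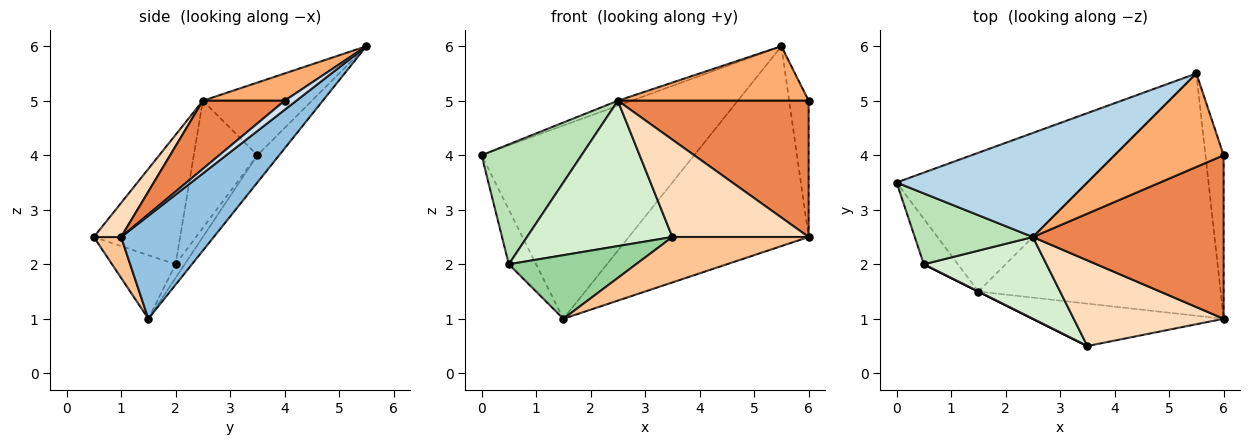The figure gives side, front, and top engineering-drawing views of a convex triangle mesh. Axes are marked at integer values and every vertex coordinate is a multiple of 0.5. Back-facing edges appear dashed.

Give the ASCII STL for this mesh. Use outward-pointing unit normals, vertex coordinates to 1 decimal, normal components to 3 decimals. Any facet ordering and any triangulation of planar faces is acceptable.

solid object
 facet normal -0.083 0.810 -0.581
  outer loop
   vertex 1.5 1.5 1.0
   vertex 0.0 3.5 4.0
   vertex 5.5 5.5 6.0
  endloop
 endfacet
 facet normal 0.312 0.605 -0.733
  outer loop
   vertex 1.5 1.5 1.0
   vertex 5.5 5.5 6.0
   vertex 6.0 1.0 2.5
  endloop
 endfacet
 facet normal -0.356 0.044 0.934
  outer loop
   vertex 2.5 2.5 5.0
   vertex 5.5 5.5 6.0
   vertex 0.0 3.5 4.0
  endloop
 endfacet
 facet normal 0.359 0.598 -0.717
  outer loop
   vertex 6.0 4.0 5.0
   vertex 6.0 1.0 2.5
   vertex 5.5 5.5 6.0
  endloop
 endfacet
 facet normal 0.265 -0.617 0.741
  outer loop
   vertex 6.0 4.0 5.0
   vertex 2.5 2.5 5.0
   vertex 6.0 1.0 2.5
  endloop
 endfacet
 facet normal 0.211 -0.493 0.844
  outer loop
   vertex 6.0 4.0 5.0
   vertex 5.5 5.5 6.0
   vertex 2.5 2.5 5.0
  endloop
 endfacet
 facet normal 0.145 -0.723 -0.675
  outer loop
   vertex 3.5 0.5 2.5
   vertex 1.5 1.5 1.0
   vertex 6.0 1.0 2.5
  endloop
 endfacet
 facet normal 0.148 -0.742 0.653
  outer loop
   vertex 3.5 0.5 2.5
   vertex 6.0 1.0 2.5
   vertex 2.5 2.5 5.0
  endloop
 endfacet
 facet normal -0.248 0.744 -0.620
  outer loop
   vertex 0.5 2.0 2.0
   vertex 0.0 3.5 4.0
   vertex 1.5 1.5 1.0
  endloop
 endfacet
 facet normal -0.447 -0.894 0.000
  outer loop
   vertex 0.5 2.0 2.0
   vertex 1.5 1.5 1.0
   vertex 3.5 0.5 2.5
  endloop
 endfacet
 facet normal -0.480 -0.755 0.446
  outer loop
   vertex 0.5 2.0 2.0
   vertex 2.5 2.5 5.0
   vertex 0.0 3.5 4.0
  endloop
 endfacet
 facet normal -0.460 -0.774 0.435
  outer loop
   vertex 0.5 2.0 2.0
   vertex 3.5 0.5 2.5
   vertex 2.5 2.5 5.0
  endloop
 endfacet
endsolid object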